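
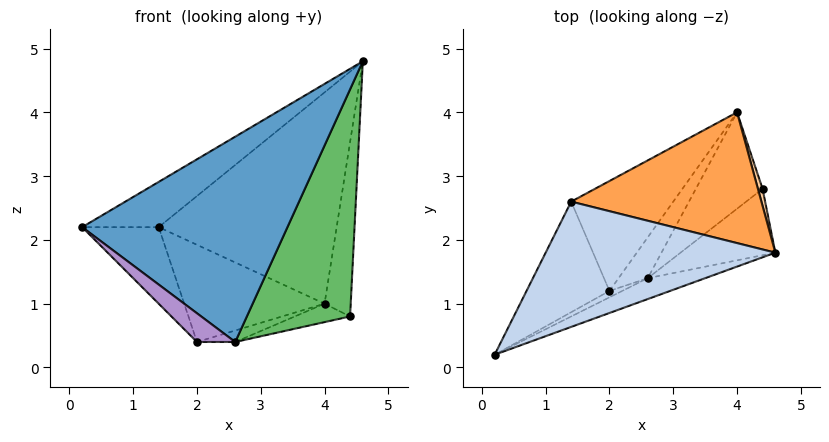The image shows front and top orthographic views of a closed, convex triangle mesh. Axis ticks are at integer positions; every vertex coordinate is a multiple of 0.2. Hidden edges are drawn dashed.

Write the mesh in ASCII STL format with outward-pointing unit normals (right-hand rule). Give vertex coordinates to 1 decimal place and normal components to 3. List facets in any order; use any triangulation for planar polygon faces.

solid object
 facet normal 0.388 -0.917 -0.093
  outer loop
   vertex 2.6 1.4 0.4
   vertex 4.6 1.8 4.8
   vertex 0.2 0.2 2.2
  endloop
 endfacet
 facet normal -0.562 0.281 0.778
  outer loop
   vertex 1.4 2.6 2.2
   vertex 0.2 0.2 2.2
   vertex 4.6 1.8 4.8
  endloop
 endfacet
 facet normal -0.210 0.831 0.514
  outer loop
   vertex 1.4 2.6 2.2
   vertex 4.6 1.8 4.8
   vertex 4.0 4.0 1.0
  endloop
 endfacet
 facet normal 0.950 0.312 0.030
  outer loop
   vertex 4.4 2.8 0.8
   vertex 4.0 4.0 1.0
   vertex 4.6 1.8 4.8
  endloop
 endfacet
 facet normal 0.629 -0.746 -0.218
  outer loop
   vertex 4.4 2.8 0.8
   vertex 4.6 1.8 4.8
   vertex 2.6 1.4 0.4
  endloop
 endfacet
 facet normal 0.072 0.187 -0.980
  outer loop
   vertex 4.4 2.8 0.8
   vertex 2.6 1.4 0.4
   vertex 4.0 4.0 1.0
  endloop
 endfacet
 facet normal -0.090 0.270 -0.959
  outer loop
   vertex 2.0 1.2 0.4
   vertex 4.0 4.0 1.0
   vertex 2.6 1.4 0.4
  endloop
 endfacet
 facet normal -0.575 0.542 -0.613
  outer loop
   vertex 2.0 1.2 0.4
   vertex 1.4 2.6 2.2
   vertex 4.0 4.0 1.0
  endloop
 endfacet
 facet normal 0.309 -0.928 -0.206
  outer loop
   vertex 2.0 1.2 0.4
   vertex 2.6 1.4 0.4
   vertex 0.2 0.2 2.2
  endloop
 endfacet
 facet normal -0.751 0.376 -0.543
  outer loop
   vertex 2.0 1.2 0.4
   vertex 0.2 0.2 2.2
   vertex 1.4 2.6 2.2
  endloop
 endfacet
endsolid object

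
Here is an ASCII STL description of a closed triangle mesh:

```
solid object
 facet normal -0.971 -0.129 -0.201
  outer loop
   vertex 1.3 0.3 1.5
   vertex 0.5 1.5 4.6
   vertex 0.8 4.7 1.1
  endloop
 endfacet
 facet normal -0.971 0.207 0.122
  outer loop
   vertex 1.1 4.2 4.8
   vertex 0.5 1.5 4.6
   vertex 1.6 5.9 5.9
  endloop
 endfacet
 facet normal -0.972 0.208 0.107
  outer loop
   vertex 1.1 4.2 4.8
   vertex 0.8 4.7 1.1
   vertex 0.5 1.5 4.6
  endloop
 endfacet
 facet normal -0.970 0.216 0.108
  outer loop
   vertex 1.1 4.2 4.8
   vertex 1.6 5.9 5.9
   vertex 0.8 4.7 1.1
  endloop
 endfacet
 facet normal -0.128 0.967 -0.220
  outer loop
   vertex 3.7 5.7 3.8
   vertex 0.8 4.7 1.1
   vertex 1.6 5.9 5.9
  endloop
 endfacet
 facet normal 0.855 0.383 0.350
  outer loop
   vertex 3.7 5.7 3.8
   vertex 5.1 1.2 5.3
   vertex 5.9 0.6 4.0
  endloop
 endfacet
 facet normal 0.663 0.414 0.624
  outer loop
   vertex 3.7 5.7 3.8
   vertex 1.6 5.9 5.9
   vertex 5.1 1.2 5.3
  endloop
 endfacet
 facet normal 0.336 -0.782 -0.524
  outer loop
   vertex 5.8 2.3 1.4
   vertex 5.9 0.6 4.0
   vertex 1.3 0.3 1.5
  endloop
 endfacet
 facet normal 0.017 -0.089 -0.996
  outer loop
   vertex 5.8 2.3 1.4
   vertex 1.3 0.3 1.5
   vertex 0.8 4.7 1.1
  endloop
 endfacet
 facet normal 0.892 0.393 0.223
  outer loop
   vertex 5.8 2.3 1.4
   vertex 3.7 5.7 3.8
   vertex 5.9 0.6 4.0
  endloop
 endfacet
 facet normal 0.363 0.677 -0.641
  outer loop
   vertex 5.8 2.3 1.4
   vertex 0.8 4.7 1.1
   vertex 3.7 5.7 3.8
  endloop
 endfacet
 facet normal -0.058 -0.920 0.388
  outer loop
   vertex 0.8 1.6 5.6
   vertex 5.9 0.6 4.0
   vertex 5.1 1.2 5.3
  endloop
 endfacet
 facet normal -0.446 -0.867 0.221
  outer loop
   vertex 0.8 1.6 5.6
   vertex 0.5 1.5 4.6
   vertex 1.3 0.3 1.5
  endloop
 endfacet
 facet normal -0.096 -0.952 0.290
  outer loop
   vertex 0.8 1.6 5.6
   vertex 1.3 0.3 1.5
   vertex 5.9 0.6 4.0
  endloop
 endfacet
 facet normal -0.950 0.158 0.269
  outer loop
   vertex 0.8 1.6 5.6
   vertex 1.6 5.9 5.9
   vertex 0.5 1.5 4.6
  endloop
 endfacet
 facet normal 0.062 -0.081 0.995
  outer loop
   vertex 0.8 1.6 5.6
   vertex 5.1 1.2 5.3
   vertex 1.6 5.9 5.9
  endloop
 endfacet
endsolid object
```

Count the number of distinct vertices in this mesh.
10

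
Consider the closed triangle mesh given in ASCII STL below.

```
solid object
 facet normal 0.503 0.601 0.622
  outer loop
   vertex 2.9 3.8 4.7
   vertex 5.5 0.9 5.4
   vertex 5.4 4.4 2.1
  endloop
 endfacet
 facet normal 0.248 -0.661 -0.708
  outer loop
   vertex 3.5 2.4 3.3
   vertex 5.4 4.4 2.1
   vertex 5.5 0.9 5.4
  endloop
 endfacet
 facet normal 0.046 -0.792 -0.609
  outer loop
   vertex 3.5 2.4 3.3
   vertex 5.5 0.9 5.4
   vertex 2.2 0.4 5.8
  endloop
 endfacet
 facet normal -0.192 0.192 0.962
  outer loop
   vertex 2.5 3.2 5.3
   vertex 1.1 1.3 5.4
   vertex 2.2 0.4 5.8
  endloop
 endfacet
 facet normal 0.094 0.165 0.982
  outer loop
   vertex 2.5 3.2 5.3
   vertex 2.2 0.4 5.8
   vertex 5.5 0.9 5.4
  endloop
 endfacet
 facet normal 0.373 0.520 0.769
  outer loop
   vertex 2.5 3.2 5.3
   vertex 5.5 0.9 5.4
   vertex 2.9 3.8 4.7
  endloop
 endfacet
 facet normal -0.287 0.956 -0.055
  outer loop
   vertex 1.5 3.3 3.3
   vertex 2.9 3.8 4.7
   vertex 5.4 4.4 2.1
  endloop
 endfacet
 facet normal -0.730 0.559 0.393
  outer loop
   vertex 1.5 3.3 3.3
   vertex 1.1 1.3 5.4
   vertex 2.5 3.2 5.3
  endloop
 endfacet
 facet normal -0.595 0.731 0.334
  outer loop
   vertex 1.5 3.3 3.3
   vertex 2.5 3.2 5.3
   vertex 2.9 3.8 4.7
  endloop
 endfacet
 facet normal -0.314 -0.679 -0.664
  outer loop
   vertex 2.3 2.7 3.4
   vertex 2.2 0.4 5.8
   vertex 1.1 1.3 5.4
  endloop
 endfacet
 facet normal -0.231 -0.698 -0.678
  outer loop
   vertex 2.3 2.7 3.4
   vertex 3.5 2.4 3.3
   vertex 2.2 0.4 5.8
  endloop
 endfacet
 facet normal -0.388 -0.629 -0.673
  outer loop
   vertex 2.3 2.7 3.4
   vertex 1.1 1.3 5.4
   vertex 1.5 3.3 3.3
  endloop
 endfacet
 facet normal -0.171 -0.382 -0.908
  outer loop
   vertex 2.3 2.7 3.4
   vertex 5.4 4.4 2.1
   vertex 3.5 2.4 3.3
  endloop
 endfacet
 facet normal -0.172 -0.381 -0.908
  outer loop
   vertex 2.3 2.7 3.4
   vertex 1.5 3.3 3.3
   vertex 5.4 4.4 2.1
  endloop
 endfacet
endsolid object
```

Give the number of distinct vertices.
9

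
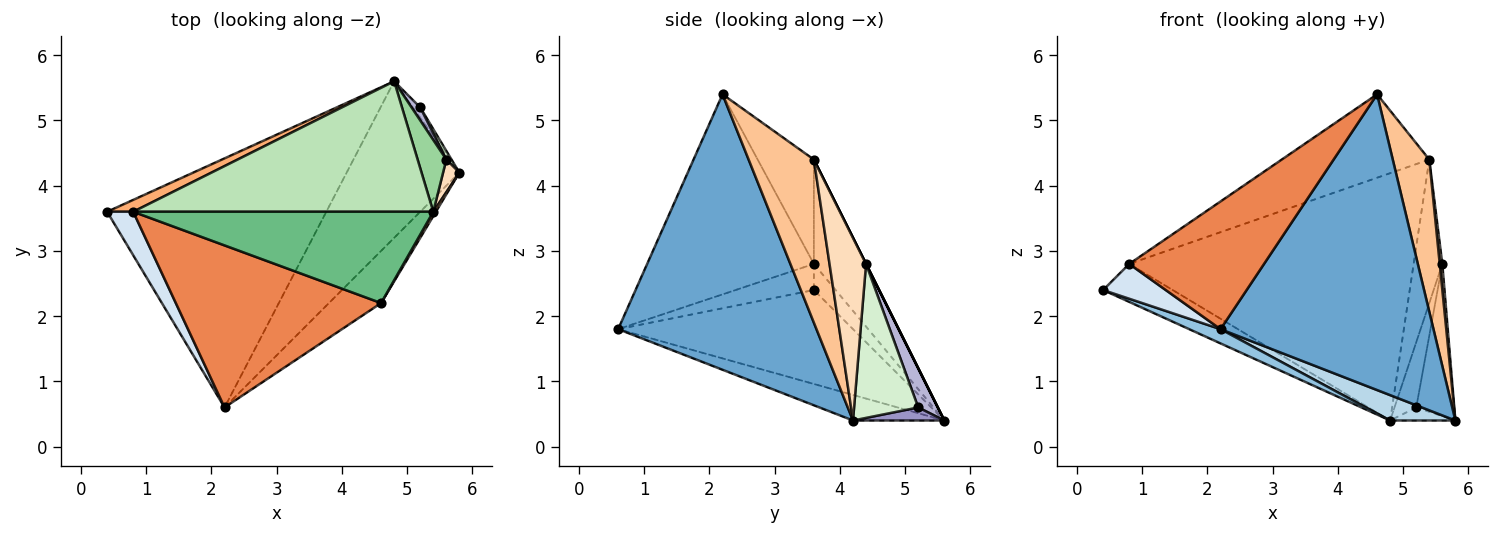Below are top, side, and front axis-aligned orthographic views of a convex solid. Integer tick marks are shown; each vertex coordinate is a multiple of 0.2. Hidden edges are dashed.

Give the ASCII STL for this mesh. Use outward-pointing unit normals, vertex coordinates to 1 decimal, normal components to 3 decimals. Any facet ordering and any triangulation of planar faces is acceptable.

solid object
 facet normal 0.676 -0.726 -0.128
  outer loop
   vertex 4.6 2.2 5.4
   vertex 2.2 0.6 1.8
   vertex 5.8 4.2 0.4
  endloop
 endfacet
 facet normal -0.393 -0.052 -0.918
  outer loop
   vertex 4.8 5.6 0.4
   vertex 2.2 0.6 1.8
   vertex 0.4 3.6 2.4
  endloop
 endfacet
 facet normal -0.219 -0.156 -0.963
  outer loop
   vertex 4.8 5.6 0.4
   vertex 5.8 4.2 0.4
   vertex 2.2 0.6 1.8
  endloop
 endfacet
 facet normal -0.615 -0.492 0.615
  outer loop
   vertex 0.8 3.6 2.8
   vertex 0.4 3.6 2.4
   vertex 2.2 0.6 1.8
  endloop
 endfacet
 facet normal -0.608 -0.492 0.624
  outer loop
   vertex 0.8 3.6 2.8
   vertex 2.2 0.6 1.8
   vertex 4.6 2.2 5.4
  endloop
 endfacet
 facet normal -0.286 0.915 0.286
  outer loop
   vertex 0.8 3.6 2.8
   vertex 4.8 5.6 0.4
   vertex 0.4 3.6 2.4
  endloop
 endfacet
 facet normal 0.872 -0.489 0.014
  outer loop
   vertex 5.4 3.6 4.4
   vertex 4.6 2.2 5.4
   vertex 5.8 4.2 0.4
  endloop
 endfacet
 facet normal 0.994 -0.071 0.089
  outer loop
   vertex 5.4 3.6 4.4
   vertex 5.8 4.2 0.4
   vertex 5.6 4.4 2.8
  endloop
 endfacet
 facet normal -0.249 0.653 0.715
  outer loop
   vertex 5.4 3.6 4.4
   vertex 0.8 3.6 2.8
   vertex 4.6 2.2 5.4
  endloop
 endfacet
 facet normal 0.000 0.894 0.447
  outer loop
   vertex 5.4 3.6 4.4
   vertex 5.6 4.4 2.8
   vertex 4.8 5.6 0.4
  endloop
 endfacet
 facet normal -0.160 0.873 0.461
  outer loop
   vertex 5.4 3.6 4.4
   vertex 4.8 5.6 0.4
   vertex 0.8 3.6 2.8
  endloop
 endfacet
 facet normal 0.860 0.510 0.029
  outer loop
   vertex 5.2 5.2 0.6
   vertex 5.6 4.4 2.8
   vertex 5.8 4.2 0.4
  endloop
 endfacet
 facet normal 0.738 0.527 -0.422
  outer loop
   vertex 5.2 5.2 0.6
   vertex 5.8 4.2 0.4
   vertex 4.8 5.6 0.4
  endloop
 endfacet
 facet normal 0.662 0.735 0.147
  outer loop
   vertex 5.2 5.2 0.6
   vertex 4.8 5.6 0.4
   vertex 5.6 4.4 2.8
  endloop
 endfacet
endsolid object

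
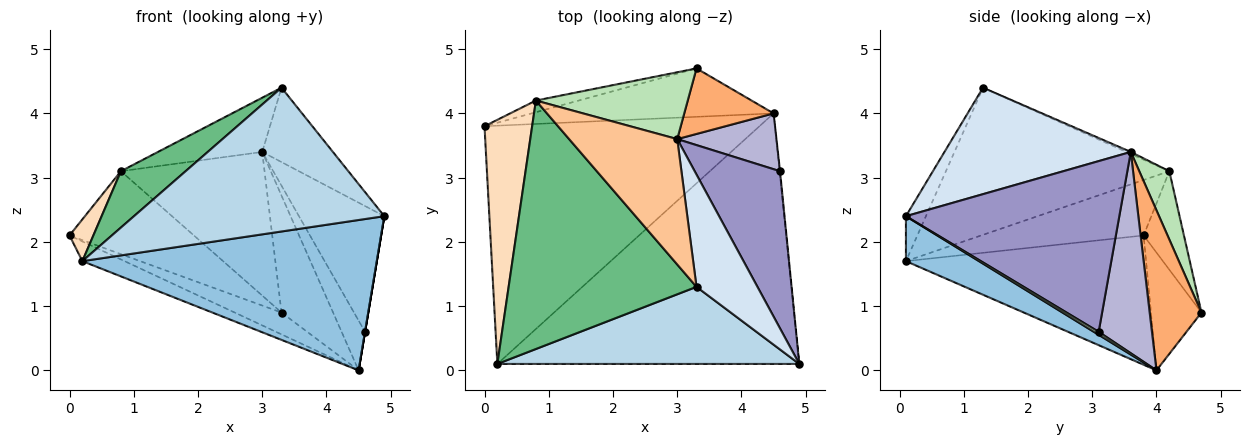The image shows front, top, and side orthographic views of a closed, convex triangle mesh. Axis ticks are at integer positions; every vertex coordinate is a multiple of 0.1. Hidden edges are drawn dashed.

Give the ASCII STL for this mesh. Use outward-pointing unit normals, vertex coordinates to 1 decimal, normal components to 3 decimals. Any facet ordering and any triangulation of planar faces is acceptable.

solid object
 facet normal -0.424 0.075 -0.902
  outer loop
   vertex 0.2 0.1 1.7
   vertex 0.0 3.8 2.1
   vertex 4.5 4.0 0.0
  endloop
 endfacet
 facet normal 0.127 -0.510 -0.851
  outer loop
   vertex 0.2 0.1 1.7
   vertex 4.5 4.0 0.0
   vertex 4.9 0.1 2.4
  endloop
 endfacet
 facet normal -0.070 -0.879 0.471
  outer loop
   vertex 0.2 0.1 1.7
   vertex 4.9 0.1 2.4
   vertex 3.3 1.3 4.4
  endloop
 endfacet
 facet normal 0.824 0.313 0.472
  outer loop
   vertex 3.0 3.6 3.4
   vertex 3.3 1.3 4.4
   vertex 4.9 0.1 2.4
  endloop
 endfacet
 facet normal -0.406 0.376 -0.833
  outer loop
   vertex 3.3 4.7 0.9
   vertex 4.5 4.0 0.0
   vertex 0.0 3.8 2.1
  endloop
 endfacet
 facet normal 0.659 0.656 0.368
  outer loop
   vertex 3.3 4.7 0.9
   vertex 3.0 3.6 3.4
   vertex 4.5 4.0 0.0
  endloop
 endfacet
 facet normal -0.017 0.397 0.918
  outer loop
   vertex 0.8 4.2 3.1
   vertex 3.3 1.3 4.4
   vertex 3.0 3.6 3.4
  endloop
 endfacet
 facet normal -0.754 -0.111 0.647
  outer loop
   vertex 0.8 4.2 3.1
   vertex 0.0 3.8 2.1
   vertex 0.2 0.1 1.7
  endloop
 endfacet
 facet normal -0.607 -0.176 0.775
  outer loop
   vertex 0.8 4.2 3.1
   vertex 0.2 0.1 1.7
   vertex 3.3 1.3 4.4
  endloop
 endfacet
 facet normal -0.305 0.943 -0.133
  outer loop
   vertex 0.8 4.2 3.1
   vertex 3.3 4.7 0.9
   vertex 0.0 3.8 2.1
  endloop
 endfacet
 facet normal 0.186 0.891 0.414
  outer loop
   vertex 0.8 4.2 3.1
   vertex 3.0 3.6 3.4
   vertex 3.3 4.7 0.9
  endloop
 endfacet
 facet normal 0.986 0.000 -0.164
  outer loop
   vertex 4.6 3.1 0.6
   vertex 4.9 0.1 2.4
   vertex 4.5 4.0 0.0
  endloop
 endfacet
 facet normal 0.842 0.337 0.421
  outer loop
   vertex 4.6 3.1 0.6
   vertex 3.0 3.6 3.4
   vertex 4.9 0.1 2.4
  endloop
 endfacet
 facet normal 0.834 0.367 0.411
  outer loop
   vertex 4.6 3.1 0.6
   vertex 4.5 4.0 0.0
   vertex 3.0 3.6 3.4
  endloop
 endfacet
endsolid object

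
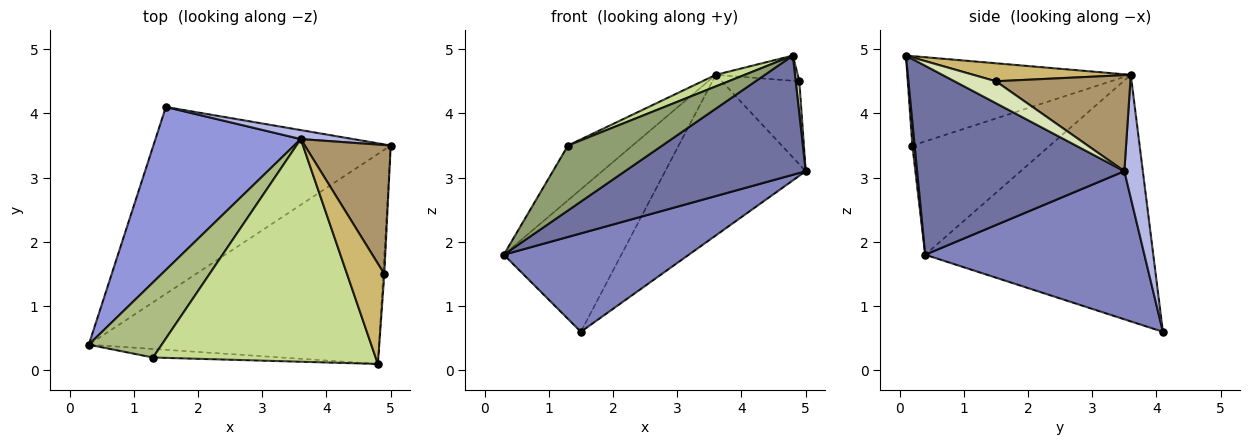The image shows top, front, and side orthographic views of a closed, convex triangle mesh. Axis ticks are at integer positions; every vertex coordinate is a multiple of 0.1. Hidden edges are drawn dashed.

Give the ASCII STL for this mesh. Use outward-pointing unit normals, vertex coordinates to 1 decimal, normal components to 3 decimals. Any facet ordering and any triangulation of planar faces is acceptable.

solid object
 facet normal 0.493 -0.430 -0.757
  outer loop
   vertex 4.8 0.1 4.9
   vertex 0.3 0.4 1.8
   vertex 5.0 3.5 3.1
  endloop
 endfacet
 facet normal 0.483 -0.408 -0.775
  outer loop
   vertex 1.5 4.1 0.6
   vertex 5.0 3.5 3.1
   vertex 0.3 0.4 1.8
  endloop
 endfacet
 facet normal -0.787 0.406 0.464
  outer loop
   vertex 3.6 3.6 4.6
   vertex 1.5 4.1 0.6
   vertex 0.3 0.4 1.8
  endloop
 endfacet
 facet normal 0.130 0.990 0.055
  outer loop
   vertex 3.6 3.6 4.6
   vertex 5.0 3.5 3.1
   vertex 1.5 4.1 0.6
  endloop
 endfacet
 facet normal 0.024 -0.991 -0.131
  outer loop
   vertex 1.3 0.2 3.5
   vertex 0.3 0.4 1.8
   vertex 4.8 0.1 4.9
  endloop
 endfacet
 facet normal -0.782 0.366 0.503
  outer loop
   vertex 1.3 0.2 3.5
   vertex 3.6 3.6 4.6
   vertex 0.3 0.4 1.8
  endloop
 endfacet
 facet normal -0.372 -0.048 0.927
  outer loop
   vertex 1.3 0.2 3.5
   vertex 4.8 0.1 4.9
   vertex 3.6 3.6 4.6
  endloop
 endfacet
 facet normal 0.995 -0.086 -0.051
  outer loop
   vertex 4.9 1.5 4.5
   vertex 4.8 0.1 4.9
   vertex 5.0 3.5 3.1
  endloop
 endfacet
 facet normal 0.685 0.395 0.613
  outer loop
   vertex 4.9 1.5 4.5
   vertex 5.0 3.5 3.1
   vertex 3.6 3.6 4.6
  endloop
 endfacet
 facet normal 0.424 0.221 0.878
  outer loop
   vertex 4.9 1.5 4.5
   vertex 3.6 3.6 4.6
   vertex 4.8 0.1 4.9
  endloop
 endfacet
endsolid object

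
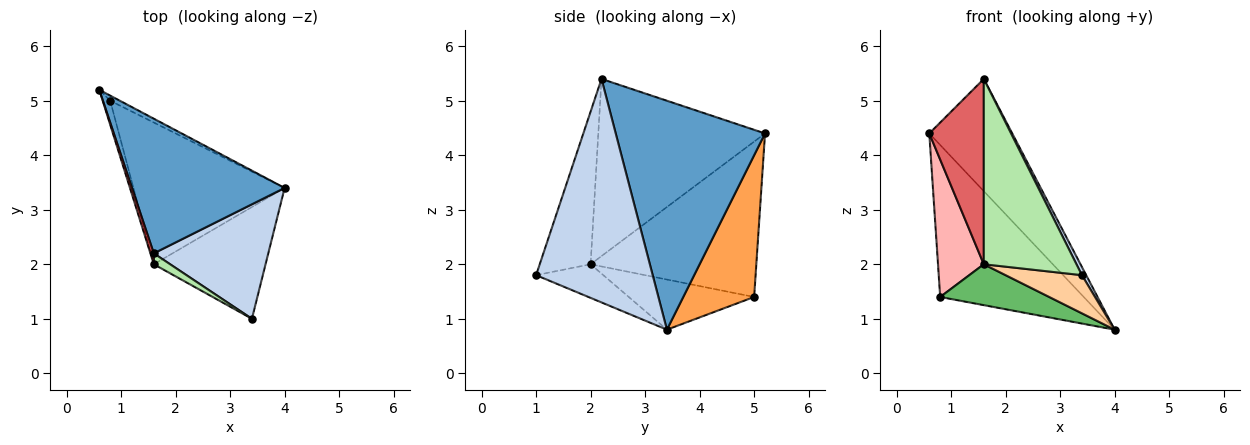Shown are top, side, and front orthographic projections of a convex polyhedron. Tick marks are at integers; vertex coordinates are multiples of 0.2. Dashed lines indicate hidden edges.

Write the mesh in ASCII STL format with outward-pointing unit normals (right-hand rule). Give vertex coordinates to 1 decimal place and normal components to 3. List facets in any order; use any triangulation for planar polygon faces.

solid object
 facet normal 0.755 0.420 0.504
  outer loop
   vertex 1.6 2.2 5.4
   vertex 4.0 3.4 0.8
   vertex 0.6 5.2 4.4
  endloop
 endfacet
 facet normal 0.890 -0.033 0.456
  outer loop
   vertex 1.6 2.2 5.4
   vertex 3.4 1.0 1.8
   vertex 4.0 3.4 0.8
  endloop
 endfacet
 facet normal 0.442 0.896 -0.030
  outer loop
   vertex 0.8 5.0 1.4
   vertex 0.6 5.2 4.4
   vertex 4.0 3.4 0.8
  endloop
 endfacet
 facet normal -0.274 -0.311 -0.910
  outer loop
   vertex 1.6 2.0 2.0
   vertex 4.0 3.4 0.8
   vertex 3.4 1.0 1.8
  endloop
 endfacet
 facet normal -0.304 -0.264 -0.915
  outer loop
   vertex 1.6 2.0 2.0
   vertex 0.8 5.0 1.4
   vertex 4.0 3.4 0.8
  endloop
 endfacet
 facet normal -0.481 -0.875 0.051
  outer loop
   vertex 1.6 2.0 2.0
   vertex 3.4 1.0 1.8
   vertex 1.6 2.2 5.4
  endloop
 endfacet
 facet normal -0.950 -0.311 0.018
  outer loop
   vertex 1.6 2.0 2.0
   vertex 1.6 2.2 5.4
   vertex 0.6 5.2 4.4
  endloop
 endfacet
 facet normal -0.963 -0.266 -0.046
  outer loop
   vertex 1.6 2.0 2.0
   vertex 0.6 5.2 4.4
   vertex 0.8 5.0 1.4
  endloop
 endfacet
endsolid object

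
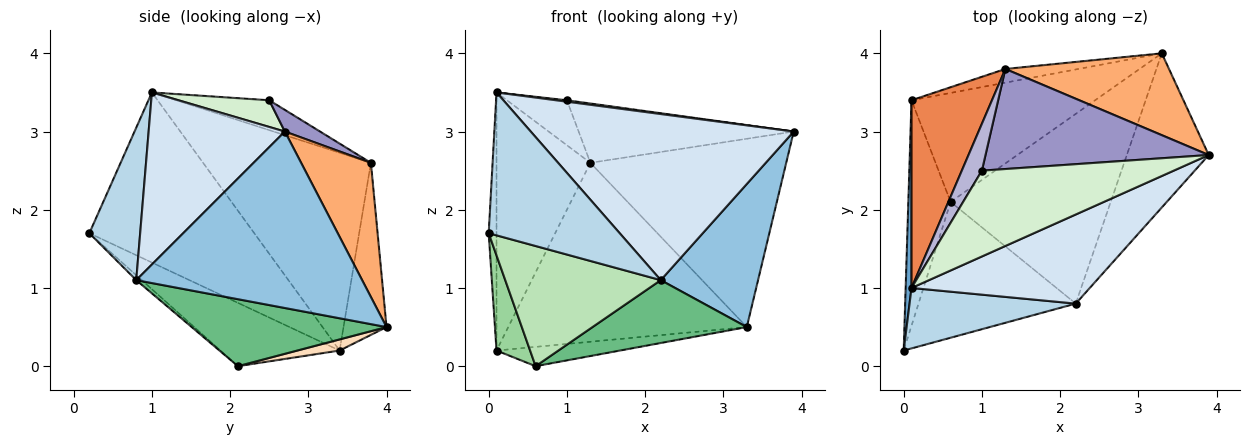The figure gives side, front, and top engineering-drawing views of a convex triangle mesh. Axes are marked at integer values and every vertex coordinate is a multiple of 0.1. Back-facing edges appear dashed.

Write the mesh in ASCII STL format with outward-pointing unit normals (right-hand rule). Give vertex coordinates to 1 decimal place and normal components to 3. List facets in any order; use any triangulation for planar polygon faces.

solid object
 facet normal -0.998 0.047 0.034
  outer loop
   vertex 0.1 3.4 0.2
   vertex 0.0 0.2 1.7
   vertex 0.1 1.0 3.5
  endloop
 endfacet
 facet normal 0.845 -0.364 -0.392
  outer loop
   vertex 2.2 0.8 1.1
   vertex 3.3 4.0 0.5
   vertex 3.9 2.7 3.0
  endloop
 endfacet
 facet normal 0.337 -0.867 0.367
  outer loop
   vertex 2.2 0.8 1.1
   vertex 0.1 1.0 3.5
   vertex 0.0 0.2 1.7
  endloop
 endfacet
 facet normal 0.415 -0.802 0.430
  outer loop
   vertex 2.2 0.8 1.1
   vertex 3.9 2.7 3.0
   vertex 0.1 1.0 3.5
  endloop
 endfacet
 facet normal -0.822 0.460 0.335
  outer loop
   vertex 1.3 3.8 2.6
   vertex 0.1 3.4 0.2
   vertex 0.1 1.0 3.5
  endloop
 endfacet
 facet normal 0.311 0.872 0.379
  outer loop
   vertex 1.3 3.8 2.6
   vertex 3.9 2.7 3.0
   vertex 3.3 4.0 0.5
  endloop
 endfacet
 facet normal -0.177 0.981 -0.075
  outer loop
   vertex 1.3 3.8 2.6
   vertex 3.3 4.0 0.5
   vertex 0.1 3.4 0.2
  endloop
 endfacet
 facet normal 0.060 0.174 -0.983
  outer loop
   vertex 0.6 2.1 0.0
   vertex 0.1 3.4 0.2
   vertex 3.3 4.0 0.5
  endloop
 endfacet
 facet normal 0.369 -0.292 -0.882
  outer loop
   vertex 0.6 2.1 0.0
   vertex 3.3 4.0 0.5
   vertex 2.2 0.8 1.1
  endloop
 endfacet
 facet normal -0.810 -0.228 -0.541
  outer loop
   vertex 0.6 2.1 0.0
   vertex 0.0 0.2 1.7
   vertex 0.1 3.4 0.2
  endloop
 endfacet
 facet normal -0.024 -0.662 -0.749
  outer loop
   vertex 0.6 2.1 0.0
   vertex 2.2 0.8 1.1
   vertex 0.0 0.2 1.7
  endloop
 endfacet
 facet normal 0.138 -0.017 0.990
  outer loop
   vertex 1.0 2.5 3.4
   vertex 0.1 1.0 3.5
   vertex 3.9 2.7 3.0
  endloop
 endfacet
 facet normal 0.083 0.508 0.857
  outer loop
   vertex 1.0 2.5 3.4
   vertex 3.9 2.7 3.0
   vertex 1.3 3.8 2.6
  endloop
 endfacet
 facet normal -0.732 0.472 0.492
  outer loop
   vertex 1.0 2.5 3.4
   vertex 1.3 3.8 2.6
   vertex 0.1 1.0 3.5
  endloop
 endfacet
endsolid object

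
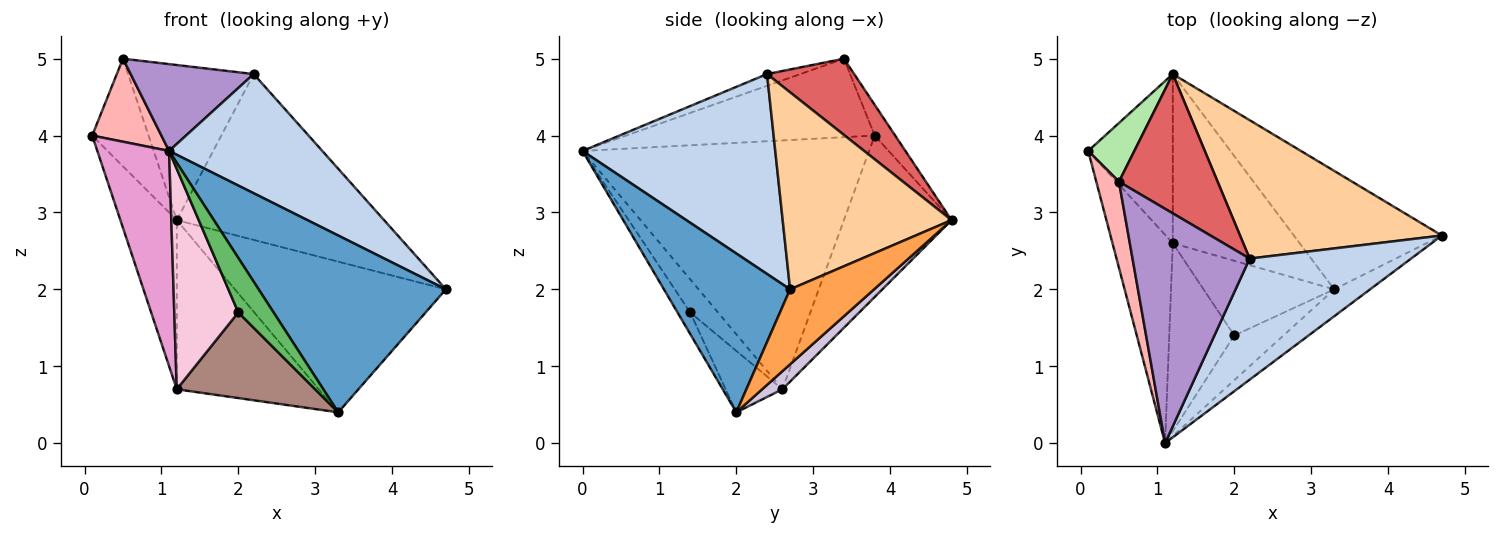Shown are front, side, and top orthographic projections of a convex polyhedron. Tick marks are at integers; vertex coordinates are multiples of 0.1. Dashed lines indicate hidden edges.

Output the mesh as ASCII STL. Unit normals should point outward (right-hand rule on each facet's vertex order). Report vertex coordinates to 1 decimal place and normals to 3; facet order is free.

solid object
 facet normal 0.554 -0.823 -0.125
  outer loop
   vertex 3.3 2.0 0.4
   vertex 4.7 2.7 2.0
   vertex 1.1 0.0 3.8
  endloop
 endfacet
 facet normal 0.662 -0.526 0.534
  outer loop
   vertex 2.2 2.4 4.8
   vertex 1.1 0.0 3.8
   vertex 4.7 2.7 2.0
  endloop
 endfacet
 facet normal 0.299 0.750 -0.590
  outer loop
   vertex 1.2 4.8 2.9
   vertex 4.7 2.7 2.0
   vertex 3.3 2.0 0.4
  endloop
 endfacet
 facet normal 0.530 0.651 0.543
  outer loop
   vertex 1.2 4.8 2.9
   vertex 2.2 2.4 4.8
   vertex 4.7 2.7 2.0
  endloop
 endfacet
 facet normal -0.267 -0.745 -0.611
  outer loop
   vertex 2.0 1.4 1.7
   vertex 3.3 2.0 0.4
   vertex 1.1 0.0 3.8
  endloop
 endfacet
 facet normal -0.304 0.836 0.456
  outer loop
   vertex 0.5 3.4 5.0
   vertex 1.2 4.8 2.9
   vertex 0.1 3.8 4.0
  endloop
 endfacet
 facet normal 0.459 0.661 0.594
  outer loop
   vertex 0.5 3.4 5.0
   vertex 2.2 2.4 4.8
   vertex 1.2 4.8 2.9
  endloop
 endfacet
 facet normal -0.928 -0.258 0.268
  outer loop
   vertex 0.5 3.4 5.0
   vertex 0.1 3.8 4.0
   vertex 1.1 0.0 3.8
  endloop
 endfacet
 facet normal -0.094 -0.346 0.934
  outer loop
   vertex 0.5 3.4 5.0
   vertex 1.1 0.0 3.8
   vertex 2.2 2.4 4.8
  endloop
 endfacet
 facet normal 0.101 0.704 -0.704
  outer loop
   vertex 1.2 2.6 0.7
   vertex 1.2 4.8 2.9
   vertex 3.3 2.0 0.4
  endloop
 endfacet
 facet normal -0.295 -0.720 -0.628
  outer loop
   vertex 1.2 2.6 0.7
   vertex 3.3 2.0 0.4
   vertex 2.0 1.4 1.7
  endloop
 endfacet
 facet normal -0.804 0.421 -0.421
  outer loop
   vertex 1.2 2.6 0.7
   vertex 0.1 3.8 4.0
   vertex 1.2 4.8 2.9
  endloop
 endfacet
 facet normal -0.944 -0.236 -0.229
  outer loop
   vertex 1.2 2.6 0.7
   vertex 1.1 0.0 3.8
   vertex 0.1 3.8 4.0
  endloop
 endfacet
 facet normal -0.314 -0.723 -0.616
  outer loop
   vertex 1.2 2.6 0.7
   vertex 2.0 1.4 1.7
   vertex 1.1 0.0 3.8
  endloop
 endfacet
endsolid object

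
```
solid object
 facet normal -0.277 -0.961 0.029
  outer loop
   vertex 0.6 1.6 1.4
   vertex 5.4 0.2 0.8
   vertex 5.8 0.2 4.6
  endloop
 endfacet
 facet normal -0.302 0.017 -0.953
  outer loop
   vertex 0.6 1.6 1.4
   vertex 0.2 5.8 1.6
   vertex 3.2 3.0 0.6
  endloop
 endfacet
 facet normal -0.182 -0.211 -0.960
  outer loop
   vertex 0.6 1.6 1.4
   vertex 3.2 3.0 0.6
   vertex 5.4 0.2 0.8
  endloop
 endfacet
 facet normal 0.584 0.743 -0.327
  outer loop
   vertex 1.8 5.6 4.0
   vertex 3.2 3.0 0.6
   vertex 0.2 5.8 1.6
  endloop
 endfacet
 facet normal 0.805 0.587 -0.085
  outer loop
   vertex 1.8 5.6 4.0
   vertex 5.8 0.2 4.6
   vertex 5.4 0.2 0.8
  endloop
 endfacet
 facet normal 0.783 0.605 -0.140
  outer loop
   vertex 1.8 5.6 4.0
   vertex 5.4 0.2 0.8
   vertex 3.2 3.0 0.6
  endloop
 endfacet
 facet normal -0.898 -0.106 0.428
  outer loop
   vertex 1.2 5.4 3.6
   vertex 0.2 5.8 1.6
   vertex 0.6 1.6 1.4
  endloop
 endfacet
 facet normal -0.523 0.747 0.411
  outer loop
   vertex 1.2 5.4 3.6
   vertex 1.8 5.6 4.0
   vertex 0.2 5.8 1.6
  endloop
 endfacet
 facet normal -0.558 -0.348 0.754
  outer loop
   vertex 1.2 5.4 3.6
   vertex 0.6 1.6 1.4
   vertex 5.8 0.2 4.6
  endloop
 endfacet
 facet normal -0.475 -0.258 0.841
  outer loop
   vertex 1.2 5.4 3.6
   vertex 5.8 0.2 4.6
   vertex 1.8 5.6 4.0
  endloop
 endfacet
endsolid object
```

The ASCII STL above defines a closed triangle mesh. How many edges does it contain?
15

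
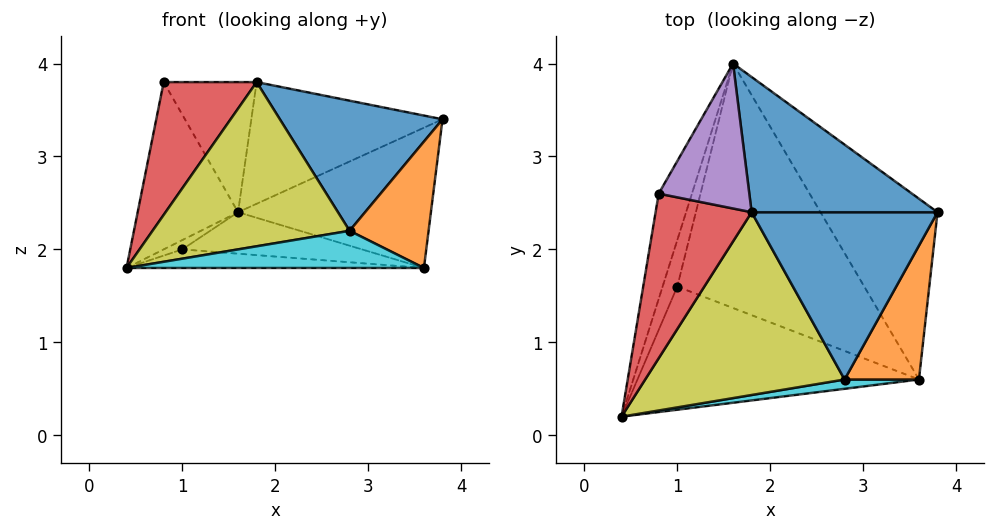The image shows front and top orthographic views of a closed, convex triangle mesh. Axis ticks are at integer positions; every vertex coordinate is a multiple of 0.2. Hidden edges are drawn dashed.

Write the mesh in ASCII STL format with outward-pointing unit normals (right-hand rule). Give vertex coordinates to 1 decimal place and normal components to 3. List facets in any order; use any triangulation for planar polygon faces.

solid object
 facet normal 0.147 0.662 0.735
  outer loop
   vertex 1.8 2.4 3.8
   vertex 3.8 2.4 3.4
   vertex 1.6 4.0 2.4
  endloop
 endfacet
 facet normal 0.627 0.477 -0.616
  outer loop
   vertex 3.6 0.6 1.8
   vertex 1.6 4.0 2.4
   vertex 3.8 2.4 3.4
  endloop
 endfacet
 facet normal -0.924 0.324 -0.204
  outer loop
   vertex 0.8 2.6 3.8
   vertex 1.6 4.0 2.4
   vertex 0.4 0.2 1.8
  endloop
 endfacet
 facet normal -0.125 -0.623 0.772
  outer loop
   vertex 0.8 2.6 3.8
   vertex 0.4 0.2 1.8
   vertex 1.8 2.4 3.8
  endloop
 endfacet
 facet normal 0.132 0.662 0.738
  outer loop
   vertex 0.8 2.6 3.8
   vertex 1.8 2.4 3.8
   vertex 1.6 4.0 2.4
  endloop
 endfacet
 facet normal -0.130 0.194 -0.972
  outer loop
   vertex 1.0 1.6 2.0
   vertex 0.4 0.2 1.8
   vertex 1.6 4.0 2.4
  endloop
 endfacet
 facet normal -0.019 0.149 -0.989
  outer loop
   vertex 1.0 1.6 2.0
   vertex 3.6 0.6 1.8
   vertex 0.4 0.2 1.8
  endloop
 endfacet
 facet normal -0.012 0.167 -0.986
  outer loop
   vertex 1.0 1.6 2.0
   vertex 1.6 4.0 2.4
   vertex 3.6 0.6 1.8
  endloop
 endfacet
 facet normal -0.013 -0.668 0.744
  outer loop
   vertex 2.8 0.6 2.2
   vertex 1.8 2.4 3.8
   vertex 0.4 0.2 1.8
  endloop
 endfacet
 facet normal 0.120 -0.963 0.241
  outer loop
   vertex 2.8 0.6 2.2
   vertex 0.4 0.2 1.8
   vertex 3.6 0.6 1.8
  endloop
 endfacet
 facet normal 0.156 -0.606 0.780
  outer loop
   vertex 2.8 0.6 2.2
   vertex 3.8 2.4 3.4
   vertex 1.8 2.4 3.8
  endloop
 endfacet
 facet normal 0.342 -0.645 0.683
  outer loop
   vertex 2.8 0.6 2.2
   vertex 3.6 0.6 1.8
   vertex 3.8 2.4 3.4
  endloop
 endfacet
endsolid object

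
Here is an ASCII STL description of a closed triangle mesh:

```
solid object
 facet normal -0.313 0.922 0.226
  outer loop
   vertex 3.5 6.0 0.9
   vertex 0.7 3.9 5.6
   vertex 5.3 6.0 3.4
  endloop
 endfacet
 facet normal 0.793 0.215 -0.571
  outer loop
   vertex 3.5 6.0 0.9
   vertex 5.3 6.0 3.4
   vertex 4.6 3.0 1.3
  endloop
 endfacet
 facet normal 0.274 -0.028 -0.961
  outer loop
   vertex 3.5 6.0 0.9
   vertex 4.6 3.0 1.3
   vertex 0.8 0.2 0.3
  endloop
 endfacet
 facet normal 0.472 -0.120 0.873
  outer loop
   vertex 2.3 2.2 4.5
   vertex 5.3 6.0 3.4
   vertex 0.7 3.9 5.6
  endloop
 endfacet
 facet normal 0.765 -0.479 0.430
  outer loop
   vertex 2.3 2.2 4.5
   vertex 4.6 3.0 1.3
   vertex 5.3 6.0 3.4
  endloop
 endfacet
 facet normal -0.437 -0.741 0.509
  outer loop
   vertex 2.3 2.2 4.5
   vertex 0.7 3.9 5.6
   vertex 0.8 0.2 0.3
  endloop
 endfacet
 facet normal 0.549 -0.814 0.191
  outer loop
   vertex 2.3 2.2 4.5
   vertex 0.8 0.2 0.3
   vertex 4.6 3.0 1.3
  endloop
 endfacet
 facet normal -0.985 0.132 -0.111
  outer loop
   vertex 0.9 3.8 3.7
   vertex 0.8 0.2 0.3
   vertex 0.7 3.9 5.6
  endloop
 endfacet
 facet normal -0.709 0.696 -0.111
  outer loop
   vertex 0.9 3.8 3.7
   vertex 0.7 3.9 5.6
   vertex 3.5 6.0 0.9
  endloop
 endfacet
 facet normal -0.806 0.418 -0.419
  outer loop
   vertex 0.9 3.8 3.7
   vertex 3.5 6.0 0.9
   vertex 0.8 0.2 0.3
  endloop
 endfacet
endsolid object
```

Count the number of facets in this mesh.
10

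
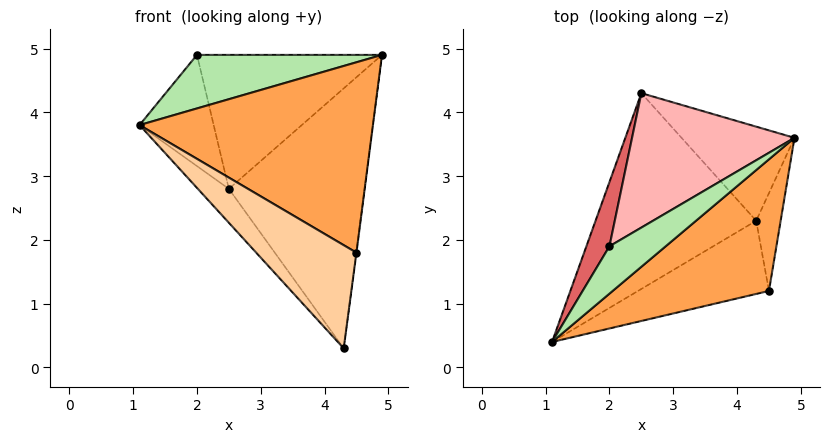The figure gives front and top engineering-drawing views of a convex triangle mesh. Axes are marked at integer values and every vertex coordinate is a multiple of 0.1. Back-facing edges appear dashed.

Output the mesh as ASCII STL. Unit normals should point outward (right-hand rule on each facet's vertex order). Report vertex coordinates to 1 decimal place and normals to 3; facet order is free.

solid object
 facet normal -0.763 0.110 -0.637
  outer loop
   vertex 4.3 2.3 0.3
   vertex 1.1 0.4 3.8
   vertex 2.5 4.3 2.8
  endloop
 endfacet
 facet normal 0.497 0.816 -0.295
  outer loop
   vertex 4.3 2.3 0.3
   vertex 2.5 4.3 2.8
   vertex 4.9 3.6 4.9
  endloop
 endfacet
 facet normal 0.467 -0.727 0.503
  outer loop
   vertex 4.5 1.2 1.8
   vertex 4.9 3.6 4.9
   vertex 1.1 0.4 3.8
  endloop
 endfacet
 facet normal -0.147 -0.807 -0.572
  outer loop
   vertex 4.5 1.2 1.8
   vertex 1.1 0.4 3.8
   vertex 4.3 2.3 0.3
  endloop
 endfacet
 facet normal 0.991 0.003 -0.130
  outer loop
   vertex 4.5 1.2 1.8
   vertex 4.3 2.3 0.3
   vertex 4.9 3.6 4.9
  endloop
 endfacet
 facet normal 0.402 -0.686 0.606
  outer loop
   vertex 2.0 1.9 4.9
   vertex 1.1 0.4 3.8
   vertex 4.9 3.6 4.9
  endloop
 endfacet
 facet normal -0.899 0.379 0.219
  outer loop
   vertex 2.0 1.9 4.9
   vertex 2.5 4.3 2.8
   vertex 1.1 0.4 3.8
  endloop
 endfacet
 facet normal -0.382 0.652 0.654
  outer loop
   vertex 2.0 1.9 4.9
   vertex 4.9 3.6 4.9
   vertex 2.5 4.3 2.8
  endloop
 endfacet
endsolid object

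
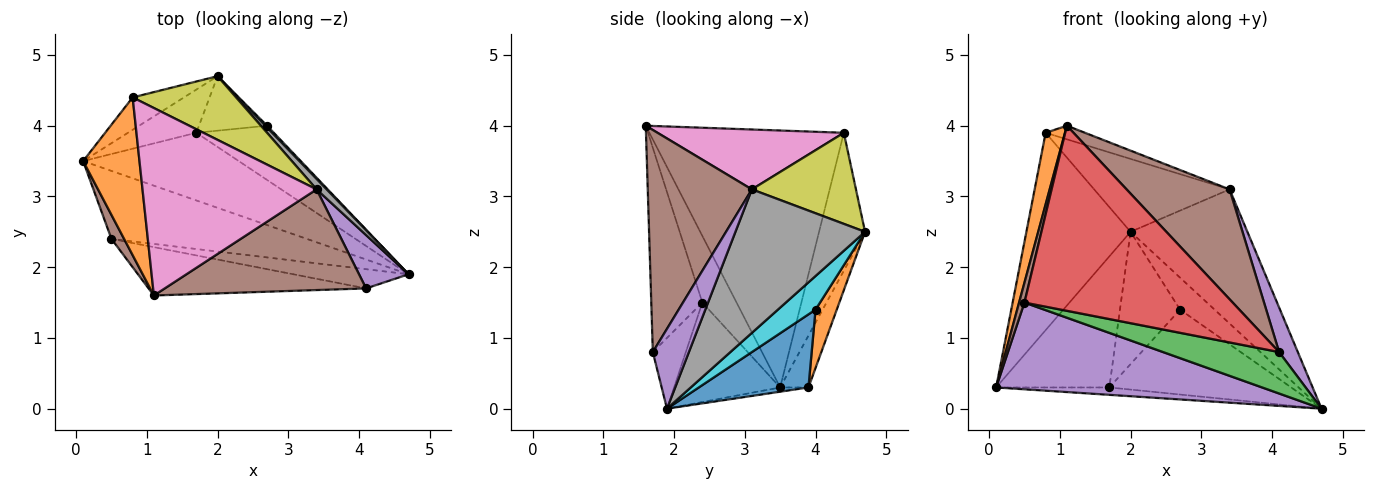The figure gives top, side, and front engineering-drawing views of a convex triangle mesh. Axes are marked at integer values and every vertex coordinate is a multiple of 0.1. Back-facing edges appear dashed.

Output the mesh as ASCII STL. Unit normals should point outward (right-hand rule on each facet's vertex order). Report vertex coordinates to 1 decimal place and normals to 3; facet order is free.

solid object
 facet normal -0.399 0.905 -0.149
  outer loop
   vertex 0.8 4.4 3.9
   vertex 2.0 4.7 2.5
   vertex 0.1 3.5 0.3
  endloop
 endfacet
 facet normal -0.972 -0.097 0.213
  outer loop
   vertex 0.8 4.4 3.9
   vertex 0.1 3.5 0.3
   vertex 1.1 1.6 4.0
  endloop
 endfacet
 facet normal -0.027 0.108 -0.994
  outer loop
   vertex 1.7 3.9 0.3
   vertex 4.7 1.9 0.0
   vertex 0.1 3.5 0.3
  endloop
 endfacet
 facet normal -0.231 0.924 -0.305
  outer loop
   vertex 1.7 3.9 0.3
   vertex 0.1 3.5 0.3
   vertex 2.0 4.7 2.5
  endloop
 endfacet
 facet normal -0.300 -0.751 -0.589
  outer loop
   vertex 0.5 2.4 1.5
   vertex 0.1 3.5 0.3
   vertex 4.7 1.9 0.0
  endloop
 endfacet
 facet normal -0.971 -0.152 0.184
  outer loop
   vertex 0.5 2.4 1.5
   vertex 1.1 1.6 4.0
   vertex 0.1 3.5 0.3
  endloop
 endfacet
 facet normal 0.325 0.068 0.943
  outer loop
   vertex 3.4 3.1 3.1
   vertex 0.8 4.4 3.9
   vertex 1.1 1.6 4.0
  endloop
 endfacet
 facet normal 0.742 0.669 0.052
  outer loop
   vertex 3.4 3.1 3.1
   vertex 4.7 1.9 0.0
   vertex 2.0 4.7 2.5
  endloop
 endfacet
 facet normal 0.501 0.652 0.569
  outer loop
   vertex 3.4 3.1 3.1
   vertex 2.0 4.7 2.5
   vertex 0.8 4.4 3.9
  endloop
 endfacet
 facet normal 0.736 0.675 0.039
  outer loop
   vertex 2.7 4.0 1.4
   vertex 2.0 4.7 2.5
   vertex 4.7 1.9 0.0
  endloop
 endfacet
 facet normal 0.453 0.751 -0.480
  outer loop
   vertex 2.7 4.0 1.4
   vertex 4.7 1.9 0.0
   vertex 1.7 3.9 0.3
  endloop
 endfacet
 facet normal 0.310 0.879 -0.362
  outer loop
   vertex 2.7 4.0 1.4
   vertex 1.7 3.9 0.3
   vertex 2.0 4.7 2.5
  endloop
 endfacet
 facet normal -0.250 -0.879 -0.407
  outer loop
   vertex 4.1 1.7 0.8
   vertex 0.5 2.4 1.5
   vertex 4.7 1.9 0.0
  endloop
 endfacet
 facet normal -0.231 -0.941 -0.246
  outer loop
   vertex 4.1 1.7 0.8
   vertex 1.1 1.6 4.0
   vertex 0.5 2.4 1.5
  endloop
 endfacet
 facet normal 0.778 -0.404 0.482
  outer loop
   vertex 4.1 1.7 0.8
   vertex 4.7 1.9 0.0
   vertex 3.4 3.1 3.1
  endloop
 endfacet
 facet normal 0.598 -0.591 0.542
  outer loop
   vertex 4.1 1.7 0.8
   vertex 3.4 3.1 3.1
   vertex 1.1 1.6 4.0
  endloop
 endfacet
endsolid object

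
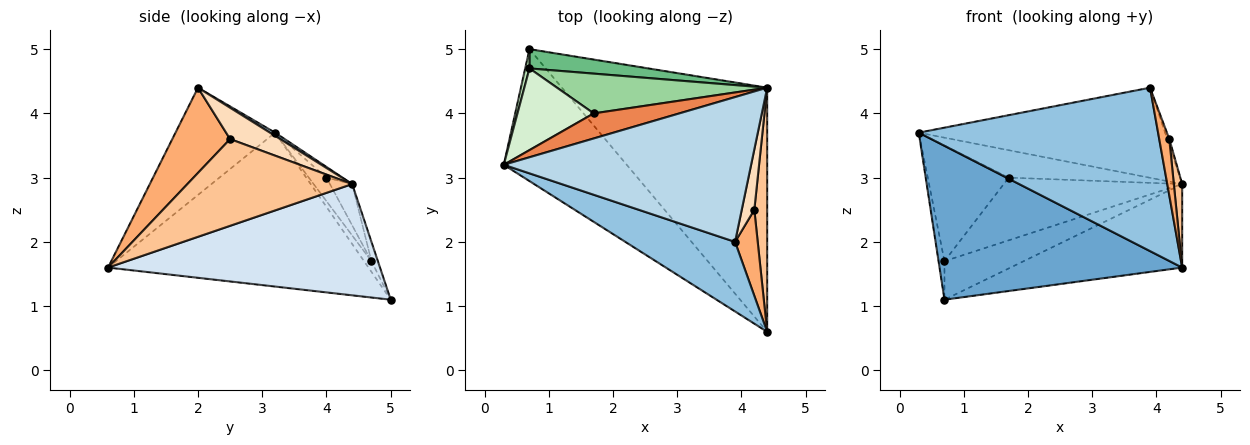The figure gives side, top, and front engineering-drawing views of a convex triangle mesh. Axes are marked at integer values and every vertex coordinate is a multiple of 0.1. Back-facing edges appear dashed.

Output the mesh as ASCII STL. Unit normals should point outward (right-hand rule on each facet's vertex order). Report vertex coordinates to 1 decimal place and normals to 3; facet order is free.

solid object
 facet normal -0.632 -0.589 -0.505
  outer loop
   vertex 0.7 5.0 1.1
   vertex 4.4 0.6 1.6
   vertex 0.3 3.2 3.7
  endloop
 endfacet
 facet normal -0.358 -0.859 0.366
  outer loop
   vertex 3.9 2.0 4.4
   vertex 0.3 3.2 3.7
   vertex 4.4 0.6 1.6
  endloop
 endfacet
 facet normal 0.011 0.528 0.849
  outer loop
   vertex 4.4 4.4 2.9
   vertex 0.3 3.2 3.7
   vertex 3.9 2.0 4.4
  endloop
 endfacet
 facet normal 0.456 0.288 -0.842
  outer loop
   vertex 4.4 4.4 2.9
   vertex 4.4 0.6 1.6
   vertex 0.7 5.0 1.1
  endloop
 endfacet
 facet normal -0.084 0.735 0.672
  outer loop
   vertex 1.7 4.0 3.0
   vertex 0.3 3.2 3.7
   vertex 4.4 4.4 2.9
  endloop
 endfacet
 facet normal 0.953 -0.166 0.253
  outer loop
   vertex 4.2 2.5 3.6
   vertex 3.9 2.0 4.4
   vertex 4.4 0.6 1.6
  endloop
 endfacet
 facet normal 0.988 -0.050 0.146
  outer loop
   vertex 4.2 2.5 3.6
   vertex 4.4 0.6 1.6
   vertex 4.4 4.4 2.9
  endloop
 endfacet
 facet normal 0.927 0.040 0.372
  outer loop
   vertex 4.2 2.5 3.6
   vertex 4.4 4.4 2.9
   vertex 3.9 2.0 4.4
  endloop
 endfacet
 facet normal -0.072 0.892 0.446
  outer loop
   vertex 0.7 4.7 1.7
   vertex 4.4 4.4 2.9
   vertex 0.7 5.0 1.1
  endloop
 endfacet
 facet normal -0.105 0.840 0.533
  outer loop
   vertex 0.7 4.7 1.7
   vertex 1.7 4.0 3.0
   vertex 4.4 4.4 2.9
  endloop
 endfacet
 facet normal -0.745 0.596 0.298
  outer loop
   vertex 0.7 4.7 1.7
   vertex 0.7 5.0 1.1
   vertex 0.3 3.2 3.7
  endloop
 endfacet
 facet normal -0.176 0.804 0.568
  outer loop
   vertex 0.7 4.7 1.7
   vertex 0.3 3.2 3.7
   vertex 1.7 4.0 3.0
  endloop
 endfacet
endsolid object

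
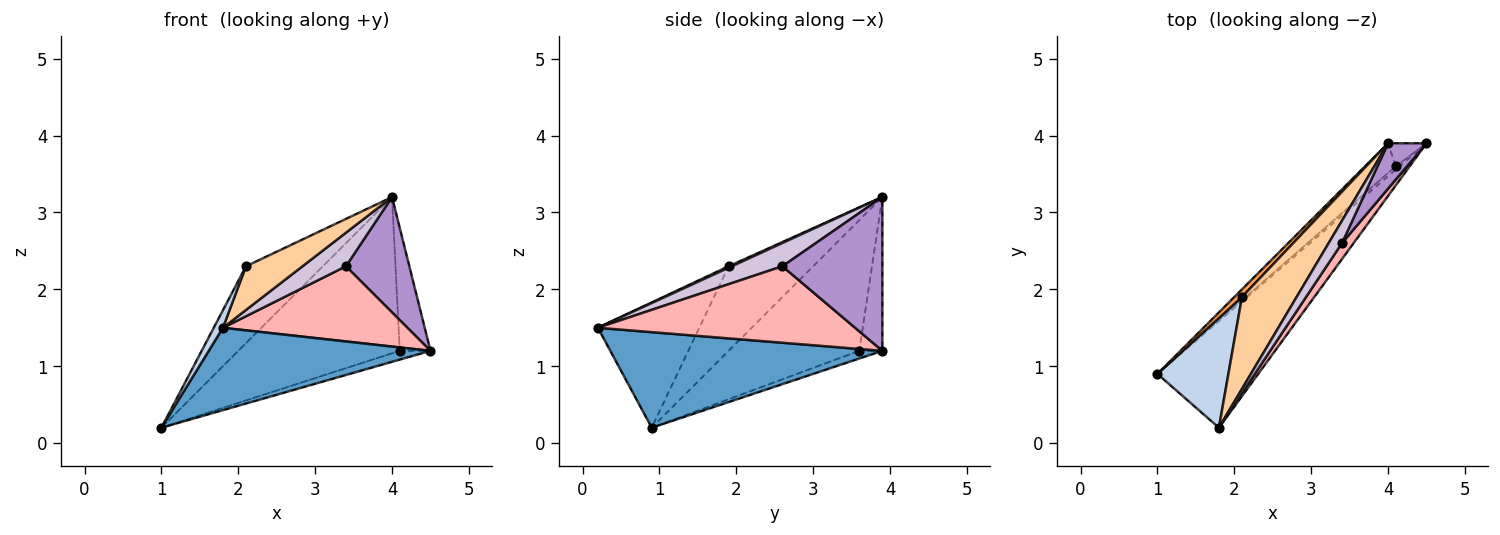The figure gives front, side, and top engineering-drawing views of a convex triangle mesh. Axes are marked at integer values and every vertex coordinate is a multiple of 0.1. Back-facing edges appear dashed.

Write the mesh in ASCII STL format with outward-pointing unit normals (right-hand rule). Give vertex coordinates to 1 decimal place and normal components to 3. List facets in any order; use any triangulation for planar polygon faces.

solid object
 facet normal 0.600 -0.489 -0.633
  outer loop
   vertex 1.8 0.2 1.5
   vertex 1.0 0.9 0.2
   vertex 4.5 3.9 1.2
  endloop
 endfacet
 facet normal -0.867 -0.078 0.492
  outer loop
   vertex 2.1 1.9 2.3
   vertex 1.0 0.9 0.2
   vertex 1.8 0.2 1.5
  endloop
 endfacet
 facet normal -0.738 0.671 0.067
  outer loop
   vertex 2.1 1.9 2.3
   vertex 4.0 3.9 3.2
   vertex 1.0 0.9 0.2
  endloop
 endfacet
 facet normal 0.024 -0.429 0.903
  outer loop
   vertex 2.1 1.9 2.3
   vertex 1.8 0.2 1.5
   vertex 4.0 3.9 3.2
  endloop
 endfacet
 facet normal -0.575 0.766 -0.287
  outer loop
   vertex 4.1 3.6 1.2
   vertex 4.5 3.9 1.2
   vertex 1.0 0.9 0.2
  endloop
 endfacet
 facet normal -0.622 0.769 -0.146
  outer loop
   vertex 4.1 3.6 1.2
   vertex 1.0 0.9 0.2
   vertex 4.0 3.9 3.2
  endloop
 endfacet
 facet normal -0.593 0.791 -0.148
  outer loop
   vertex 4.1 3.6 1.2
   vertex 4.0 3.9 3.2
   vertex 4.5 3.9 1.2
  endloop
 endfacet
 facet normal 0.806 -0.579 0.123
  outer loop
   vertex 3.4 2.6 2.3
   vertex 1.8 0.2 1.5
   vertex 4.5 3.9 1.2
  endloop
 endfacet
 facet normal 0.826 -0.524 0.207
  outer loop
   vertex 3.4 2.6 2.3
   vertex 4.5 3.9 1.2
   vertex 4.0 3.9 3.2
  endloop
 endfacet
 facet normal 0.697 -0.597 0.398
  outer loop
   vertex 3.4 2.6 2.3
   vertex 4.0 3.9 3.2
   vertex 1.8 0.2 1.5
  endloop
 endfacet
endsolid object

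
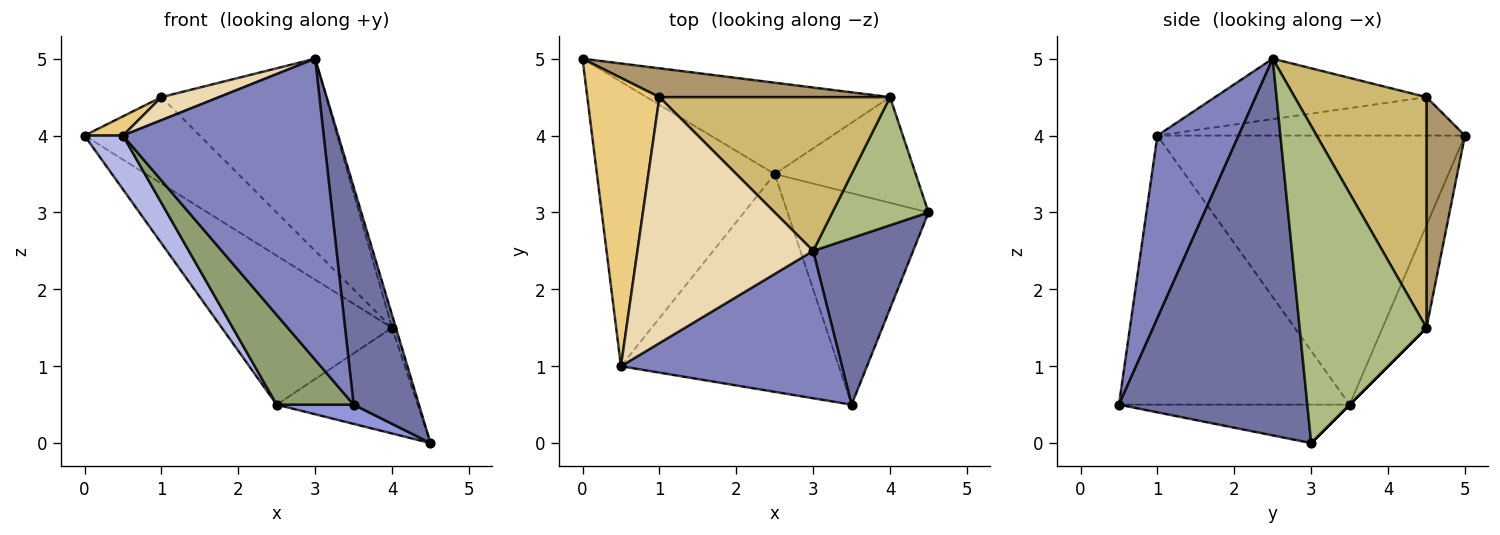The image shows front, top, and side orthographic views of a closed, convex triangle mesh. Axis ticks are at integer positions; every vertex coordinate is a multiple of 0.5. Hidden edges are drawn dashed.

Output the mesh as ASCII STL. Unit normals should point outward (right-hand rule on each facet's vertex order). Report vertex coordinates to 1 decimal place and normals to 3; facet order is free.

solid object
 facet normal 0.916 -0.318 0.243
  outer loop
   vertex 3.0 2.5 5.0
   vertex 3.5 0.5 0.5
   vertex 4.5 3.0 0.0
  endloop
 endfacet
 facet normal 0.341 -0.844 0.413
  outer loop
   vertex 0.5 1.0 4.0
   vertex 3.5 0.5 0.5
   vertex 3.0 2.5 5.0
  endloop
 endfacet
 facet normal -0.262 -0.087 -0.961
  outer loop
   vertex 2.5 3.5 0.5
   vertex 4.5 3.0 0.0
   vertex 3.5 0.5 0.5
  endloop
 endfacet
 facet normal -0.830 -0.104 -0.548
  outer loop
   vertex 2.5 3.5 0.5
   vertex 0.5 1.0 4.0
   vertex 0.0 5.0 4.0
  endloop
 endfacet
 facet normal -0.752 -0.251 -0.609
  outer loop
   vertex 2.5 3.5 0.5
   vertex 3.5 0.5 0.5
   vertex 0.5 1.0 4.0
  endloop
 endfacet
 facet normal 0.957 0.029 0.290
  outer loop
   vertex 4.0 4.5 1.5
   vertex 3.0 2.5 5.0
   vertex 4.5 3.0 0.0
  endloop
 endfacet
 facet normal -0.215 0.833 -0.510
  outer loop
   vertex 4.0 4.5 1.5
   vertex 2.5 3.5 0.5
   vertex 0.0 5.0 4.0
  endloop
 endfacet
 facet normal 0.000 0.707 -0.707
  outer loop
   vertex 4.0 4.5 1.5
   vertex 4.5 3.0 0.0
   vertex 2.5 3.5 0.5
  endloop
 endfacet
 facet normal 0.302 0.905 0.302
  outer loop
   vertex 1.0 4.5 4.5
   vertex 4.0 4.5 1.5
   vertex 0.0 5.0 4.0
  endloop
 endfacet
 facet normal 0.530 0.662 0.530
  outer loop
   vertex 1.0 4.5 4.5
   vertex 3.0 2.5 5.0
   vertex 4.0 4.5 1.5
  endloop
 endfacet
 facet normal -0.470 -0.059 0.881
  outer loop
   vertex 1.0 4.5 4.5
   vertex 0.0 5.0 4.0
   vertex 0.5 1.0 4.0
  endloop
 endfacet
 facet normal -0.324 -0.088 0.942
  outer loop
   vertex 1.0 4.5 4.5
   vertex 0.5 1.0 4.0
   vertex 3.0 2.5 5.0
  endloop
 endfacet
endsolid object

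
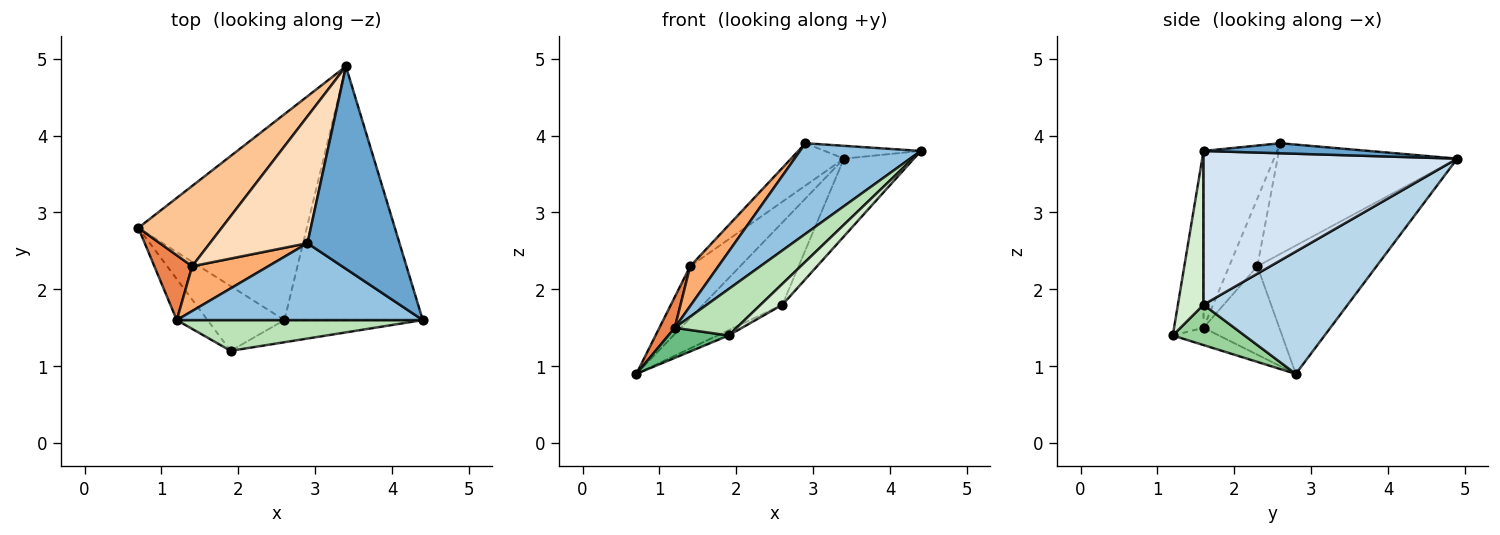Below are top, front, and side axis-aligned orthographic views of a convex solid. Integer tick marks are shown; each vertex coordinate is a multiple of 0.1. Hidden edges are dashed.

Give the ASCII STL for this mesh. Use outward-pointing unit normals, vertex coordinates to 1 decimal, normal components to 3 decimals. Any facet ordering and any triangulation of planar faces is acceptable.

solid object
 facet normal 0.108 0.063 0.992
  outer loop
   vertex 2.9 2.6 3.9
   vertex 4.4 1.6 3.8
   vertex 3.4 4.9 3.7
  endloop
 endfacet
 facet normal -0.422 -0.691 0.587
  outer loop
   vertex 1.2 1.6 1.5
   vertex 4.4 1.6 3.8
   vertex 2.9 2.6 3.9
  endloop
 endfacet
 facet normal 0.559 0.308 -0.770
  outer loop
   vertex 2.6 1.6 1.8
   vertex 0.7 2.8 0.9
   vertex 3.4 4.9 3.7
  endloop
 endfacet
 facet normal 0.728 0.201 -0.655
  outer loop
   vertex 2.6 1.6 1.8
   vertex 3.4 4.9 3.7
   vertex 4.4 1.6 3.8
  endloop
 endfacet
 facet normal -0.904 -0.183 0.386
  outer loop
   vertex 1.4 2.3 2.3
   vertex 0.7 2.8 0.9
   vertex 1.2 1.6 1.5
  endloop
 endfacet
 facet normal -0.553 -0.553 0.623
  outer loop
   vertex 1.4 2.3 2.3
   vertex 1.2 1.6 1.5
   vertex 2.9 2.6 3.9
  endloop
 endfacet
 facet normal -0.791 0.332 0.514
  outer loop
   vertex 1.4 2.3 2.3
   vertex 3.4 4.9 3.7
   vertex 0.7 2.8 0.9
  endloop
 endfacet
 facet normal -0.732 0.215 0.646
  outer loop
   vertex 1.4 2.3 2.3
   vertex 2.9 2.6 3.9
   vertex 3.4 4.9 3.7
  endloop
 endfacet
 facet normal -0.413 -0.539 -0.734
  outer loop
   vertex 1.9 1.2 1.4
   vertex 1.2 1.6 1.5
   vertex 0.7 2.8 0.9
  endloop
 endfacet
 facet normal 0.464 0.072 -0.883
  outer loop
   vertex 1.9 1.2 1.4
   vertex 0.7 2.8 0.9
   vertex 2.6 1.6 1.8
  endloop
 endfacet
 facet normal -0.369 -0.775 0.514
  outer loop
   vertex 1.9 1.2 1.4
   vertex 4.4 1.6 3.8
   vertex 1.2 1.6 1.5
  endloop
 endfacet
 facet normal 0.628 -0.534 -0.566
  outer loop
   vertex 1.9 1.2 1.4
   vertex 2.6 1.6 1.8
   vertex 4.4 1.6 3.8
  endloop
 endfacet
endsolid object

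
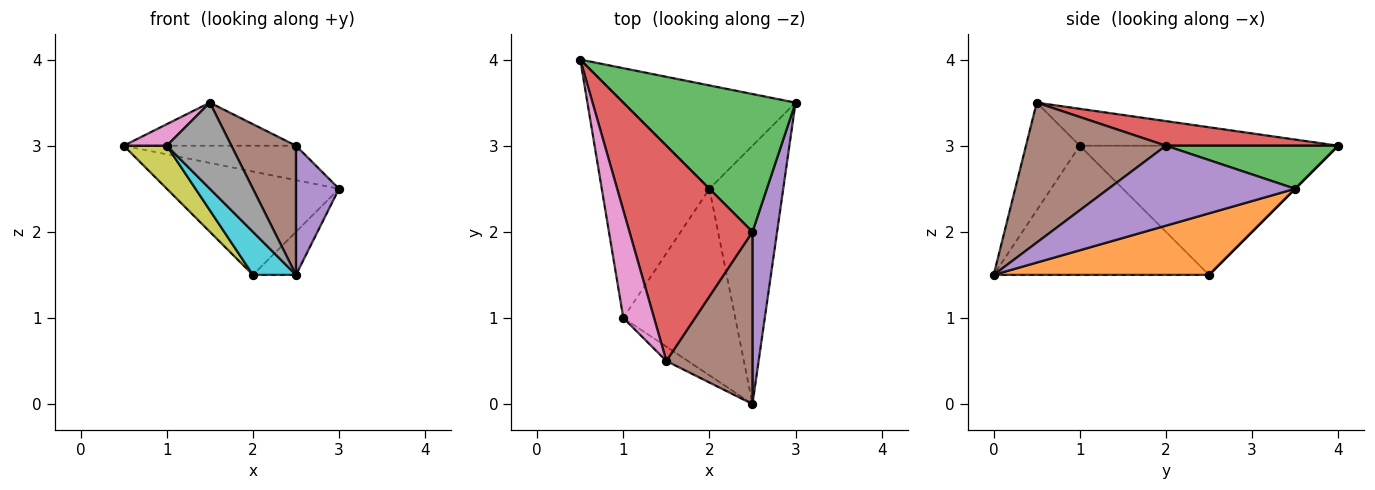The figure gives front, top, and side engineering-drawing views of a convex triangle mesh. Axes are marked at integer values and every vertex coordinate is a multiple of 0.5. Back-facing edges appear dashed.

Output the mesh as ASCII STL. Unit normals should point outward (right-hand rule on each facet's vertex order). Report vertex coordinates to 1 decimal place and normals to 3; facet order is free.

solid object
 facet normal 0.000 0.707 -0.707
  outer loop
   vertex 2.0 2.5 1.5
   vertex 0.5 4.0 3.0
   vertex 3.0 3.5 2.5
  endloop
 endfacet
 facet normal 0.635 0.127 -0.762
  outer loop
   vertex 2.0 2.5 1.5
   vertex 3.0 3.5 2.5
   vertex 2.5 0.0 1.5
  endloop
 endfacet
 facet normal 0.236 0.236 0.943
  outer loop
   vertex 2.5 2.0 3.0
   vertex 3.0 3.5 2.5
   vertex 0.5 4.0 3.0
  endloop
 endfacet
 facet normal 0.192 0.192 0.962
  outer loop
   vertex 2.5 2.0 3.0
   vertex 0.5 4.0 3.0
   vertex 1.5 0.5 3.5
  endloop
 endfacet
 facet normal 0.933 -0.215 0.287
  outer loop
   vertex 2.5 2.0 3.0
   vertex 2.5 0.0 1.5
   vertex 3.0 3.5 2.5
  endloop
 endfacet
 facet normal 0.793 -0.366 0.488
  outer loop
   vertex 2.5 2.0 3.0
   vertex 1.5 0.5 3.5
   vertex 2.5 0.0 1.5
  endloop
 endfacet
 facet normal -0.762 -0.127 0.635
  outer loop
   vertex 1.0 1.0 3.0
   vertex 1.5 0.5 3.5
   vertex 0.5 4.0 3.0
  endloop
 endfacet
 facet normal -0.635 -0.762 -0.127
  outer loop
   vertex 1.0 1.0 3.0
   vertex 2.5 0.0 1.5
   vertex 1.5 0.5 3.5
  endloop
 endfacet
 facet normal -0.762 -0.127 -0.635
  outer loop
   vertex 1.0 1.0 3.0
   vertex 0.5 4.0 3.0
   vertex 2.0 2.5 1.5
  endloop
 endfacet
 facet normal -0.747 -0.149 -0.648
  outer loop
   vertex 1.0 1.0 3.0
   vertex 2.0 2.5 1.5
   vertex 2.5 0.0 1.5
  endloop
 endfacet
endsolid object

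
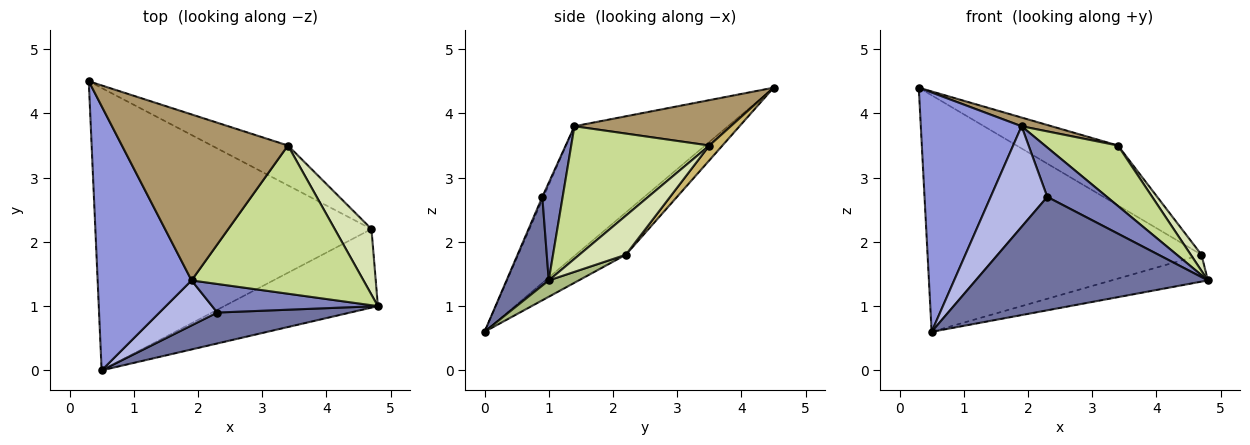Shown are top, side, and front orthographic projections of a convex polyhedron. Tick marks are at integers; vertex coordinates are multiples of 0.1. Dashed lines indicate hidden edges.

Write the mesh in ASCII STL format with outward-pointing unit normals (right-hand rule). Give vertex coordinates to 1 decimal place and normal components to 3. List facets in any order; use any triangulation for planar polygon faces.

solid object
 facet normal 0.173 -0.950 0.259
  outer loop
   vertex 2.3 0.9 2.7
   vertex 0.5 0.0 0.6
   vertex 4.8 1.0 1.4
  endloop
 endfacet
 facet normal 0.283 -0.830 0.480
  outer loop
   vertex 1.9 1.4 3.8
   vertex 2.3 0.9 2.7
   vertex 4.8 1.0 1.4
  endloop
 endfacet
 facet normal -0.715 -0.469 0.518
  outer loop
   vertex 1.9 1.4 3.8
   vertex 0.3 4.5 4.4
   vertex 0.5 0.0 0.6
  endloop
 endfacet
 facet normal -0.019 -0.913 0.408
  outer loop
   vertex 1.9 1.4 3.8
   vertex 0.5 0.0 0.6
   vertex 2.3 0.9 2.7
  endloop
 endfacet
 facet normal -0.117 0.638 -0.761
  outer loop
   vertex 4.7 2.2 1.8
   vertex 0.5 0.0 0.6
   vertex 0.3 4.5 4.4
  endloop
 endfacet
 facet normal 0.100 0.322 -0.941
  outer loop
   vertex 4.7 2.2 1.8
   vertex 4.8 1.0 1.4
   vertex 0.5 0.0 0.6
  endloop
 endfacet
 facet normal 0.581 -0.307 0.753
  outer loop
   vertex 3.4 3.5 3.5
   vertex 1.9 1.4 3.8
   vertex 4.8 1.0 1.4
  endloop
 endfacet
 facet normal 0.718 -0.165 0.676
  outer loop
   vertex 3.4 3.5 3.5
   vertex 4.8 1.0 1.4
   vertex 4.7 2.2 1.8
  endloop
 endfacet
 facet normal 0.263 -0.051 0.963
  outer loop
   vertex 3.4 3.5 3.5
   vertex 0.3 4.5 4.4
   vertex 1.9 1.4 3.8
  endloop
 endfacet
 facet normal 0.107 0.828 -0.551
  outer loop
   vertex 3.4 3.5 3.5
   vertex 4.7 2.2 1.8
   vertex 0.3 4.5 4.4
  endloop
 endfacet
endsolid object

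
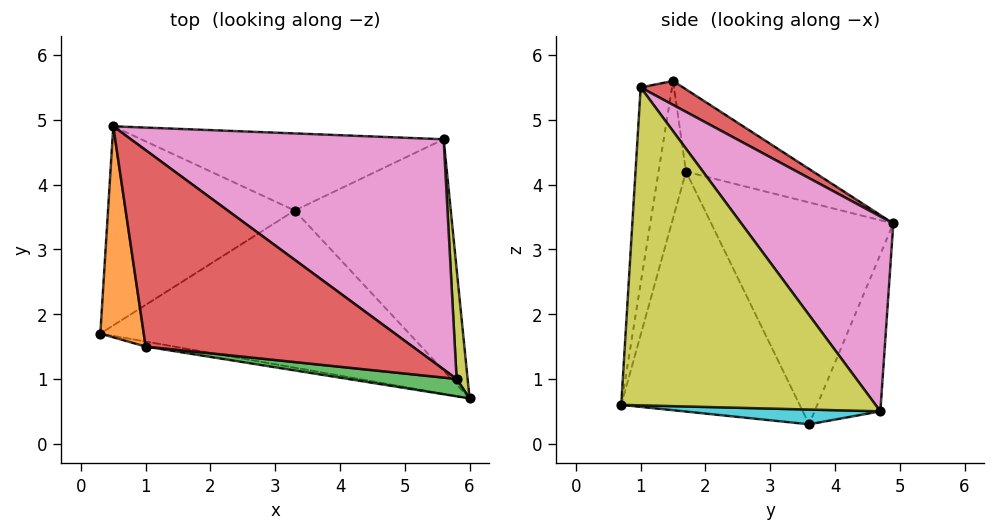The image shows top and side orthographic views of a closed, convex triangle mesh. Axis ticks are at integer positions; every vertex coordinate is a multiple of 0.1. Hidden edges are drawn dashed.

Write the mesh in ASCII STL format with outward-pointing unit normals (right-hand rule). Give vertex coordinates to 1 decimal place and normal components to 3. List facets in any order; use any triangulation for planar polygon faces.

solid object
 facet normal -0.198 -0.979 -0.041
  outer loop
   vertex 1.0 1.5 5.6
   vertex 0.3 1.7 4.2
   vertex 6.0 0.7 0.6
  endloop
 endfacet
 facet normal -0.872 0.169 0.460
  outer loop
   vertex 1.0 1.5 5.6
   vertex 0.5 4.9 3.4
   vertex 0.3 1.7 4.2
  endloop
 endfacet
 facet normal -0.102 -0.993 0.057
  outer loop
   vertex 5.8 1.0 5.5
   vertex 1.0 1.5 5.6
   vertex 6.0 0.7 0.6
  endloop
 endfacet
 facet normal 0.075 0.549 0.832
  outer loop
   vertex 5.8 1.0 5.5
   vertex 0.5 4.9 3.4
   vertex 1.0 1.5 5.6
  endloop
 endfacet
 facet normal -0.514 -0.547 -0.661
  outer loop
   vertex 3.3 3.6 0.3
   vertex 6.0 0.7 0.6
   vertex 0.3 1.7 4.2
  endloop
 endfacet
 facet normal -0.760 -0.112 -0.640
  outer loop
   vertex 3.3 3.6 0.3
   vertex 0.3 1.7 4.2
   vertex 0.5 4.9 3.4
  endloop
 endfacet
 facet normal 0.343 0.762 0.550
  outer loop
   vertex 5.6 4.7 0.5
   vertex 0.5 4.9 3.4
   vertex 5.8 1.0 5.5
  endloop
 endfacet
 facet normal -0.306 0.747 -0.590
  outer loop
   vertex 5.6 4.7 0.5
   vertex 3.3 3.6 0.3
   vertex 0.5 4.9 3.4
  endloop
 endfacet
 facet normal 0.994 0.100 0.034
  outer loop
   vertex 5.6 4.7 0.5
   vertex 5.8 1.0 5.5
   vertex 6.0 0.7 0.6
  endloop
 endfacet
 facet normal 0.094 -0.015 -0.995
  outer loop
   vertex 5.6 4.7 0.5
   vertex 6.0 0.7 0.6
   vertex 3.3 3.6 0.3
  endloop
 endfacet
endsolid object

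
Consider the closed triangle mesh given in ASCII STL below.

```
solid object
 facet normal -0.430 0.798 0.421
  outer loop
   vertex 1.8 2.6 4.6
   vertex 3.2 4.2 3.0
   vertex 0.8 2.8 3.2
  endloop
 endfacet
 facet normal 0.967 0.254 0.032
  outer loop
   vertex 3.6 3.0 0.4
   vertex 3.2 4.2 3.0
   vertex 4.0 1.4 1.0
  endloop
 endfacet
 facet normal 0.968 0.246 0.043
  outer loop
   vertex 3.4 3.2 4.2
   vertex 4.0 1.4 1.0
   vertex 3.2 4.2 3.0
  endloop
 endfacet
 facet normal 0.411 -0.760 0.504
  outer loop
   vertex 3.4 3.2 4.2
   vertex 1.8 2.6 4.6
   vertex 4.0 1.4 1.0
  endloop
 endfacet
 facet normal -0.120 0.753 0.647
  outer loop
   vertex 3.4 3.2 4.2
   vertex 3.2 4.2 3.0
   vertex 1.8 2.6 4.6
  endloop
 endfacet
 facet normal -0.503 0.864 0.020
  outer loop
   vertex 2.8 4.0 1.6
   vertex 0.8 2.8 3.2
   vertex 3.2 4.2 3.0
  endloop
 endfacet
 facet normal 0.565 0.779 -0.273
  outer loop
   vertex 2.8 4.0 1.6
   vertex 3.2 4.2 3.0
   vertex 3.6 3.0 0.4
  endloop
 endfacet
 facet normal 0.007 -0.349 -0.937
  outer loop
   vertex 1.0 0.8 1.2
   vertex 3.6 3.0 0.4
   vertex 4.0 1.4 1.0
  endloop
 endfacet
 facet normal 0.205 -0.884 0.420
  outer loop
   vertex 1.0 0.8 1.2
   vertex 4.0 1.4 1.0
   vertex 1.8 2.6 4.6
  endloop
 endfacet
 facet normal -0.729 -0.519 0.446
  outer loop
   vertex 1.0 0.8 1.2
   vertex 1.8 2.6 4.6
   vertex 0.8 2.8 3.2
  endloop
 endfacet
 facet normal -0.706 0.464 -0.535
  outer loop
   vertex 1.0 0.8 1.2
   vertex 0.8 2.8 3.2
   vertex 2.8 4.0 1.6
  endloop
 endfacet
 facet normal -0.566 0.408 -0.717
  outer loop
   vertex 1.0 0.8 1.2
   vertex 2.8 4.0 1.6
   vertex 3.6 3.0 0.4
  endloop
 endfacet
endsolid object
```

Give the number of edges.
18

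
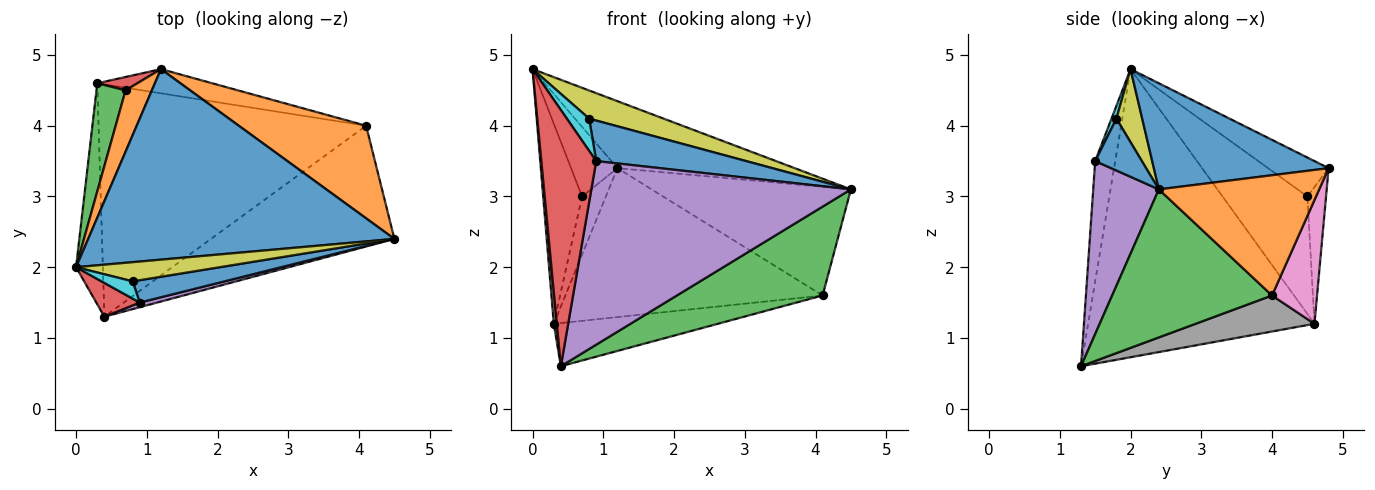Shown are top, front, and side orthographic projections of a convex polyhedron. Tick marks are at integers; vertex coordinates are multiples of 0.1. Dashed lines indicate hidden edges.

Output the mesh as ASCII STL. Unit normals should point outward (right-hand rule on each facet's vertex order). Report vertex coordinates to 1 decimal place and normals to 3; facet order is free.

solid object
 facet normal 0.311 0.315 0.897
  outer loop
   vertex 1.2 4.8 3.4
   vertex 0.0 2.0 4.8
   vertex 4.5 2.4 3.1
  endloop
 endfacet
 facet normal 0.522 0.649 0.553
  outer loop
   vertex 4.1 4.0 1.6
   vertex 1.2 4.8 3.4
   vertex 4.5 2.4 3.1
  endloop
 endfacet
 facet normal 0.545 -0.497 -0.675
  outer loop
   vertex 4.1 4.0 1.6
   vertex 4.5 2.4 3.1
   vertex 0.4 1.3 0.6
  endloop
 endfacet
 facet normal -0.340 -0.932 0.123
  outer loop
   vertex 0.9 1.5 3.5
   vertex 0.0 2.0 4.8
   vertex 0.4 1.3 0.6
  endloop
 endfacet
 facet normal 0.245 -0.969 0.025
  outer loop
   vertex 0.9 1.5 3.5
   vertex 0.4 1.3 0.6
   vertex 4.5 2.4 3.1
  endloop
 endfacet
 facet normal -0.996 -0.013 -0.093
  outer loop
   vertex 0.3 4.6 1.2
   vertex 0.4 1.3 0.6
   vertex 0.0 2.0 4.8
  endloop
 endfacet
 facet normal 0.170 0.973 -0.158
  outer loop
   vertex 0.3 4.6 1.2
   vertex 1.2 4.8 3.4
   vertex 4.1 4.0 1.6
  endloop
 endfacet
 facet normal 0.131 0.181 -0.975
  outer loop
   vertex 0.3 4.6 1.2
   vertex 4.1 4.0 1.6
   vertex 0.4 1.3 0.6
  endloop
 endfacet
 facet normal 0.275 -0.794 0.541
  outer loop
   vertex 0.8 1.8 4.1
   vertex 4.5 2.4 3.1
   vertex 0.0 2.0 4.8
  endloop
 endfacet
 facet normal 0.190 -0.865 0.464
  outer loop
   vertex 0.8 1.8 4.1
   vertex 0.0 2.0 4.8
   vertex 0.9 1.5 3.5
  endloop
 endfacet
 facet normal 0.263 -0.845 0.466
  outer loop
   vertex 0.8 1.8 4.1
   vertex 0.9 1.5 3.5
   vertex 4.5 2.4 3.1
  endloop
 endfacet
 facet normal -0.700 0.536 0.472
  outer loop
   vertex 0.7 4.5 3.0
   vertex 0.0 2.0 4.8
   vertex 1.2 4.8 3.4
  endloop
 endfacet
 facet normal -0.887 0.406 0.220
  outer loop
   vertex 0.7 4.5 3.0
   vertex 0.3 4.6 1.2
   vertex 0.0 2.0 4.8
  endloop
 endfacet
 facet normal -0.607 0.774 0.178
  outer loop
   vertex 0.7 4.5 3.0
   vertex 1.2 4.8 3.4
   vertex 0.3 4.6 1.2
  endloop
 endfacet
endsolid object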